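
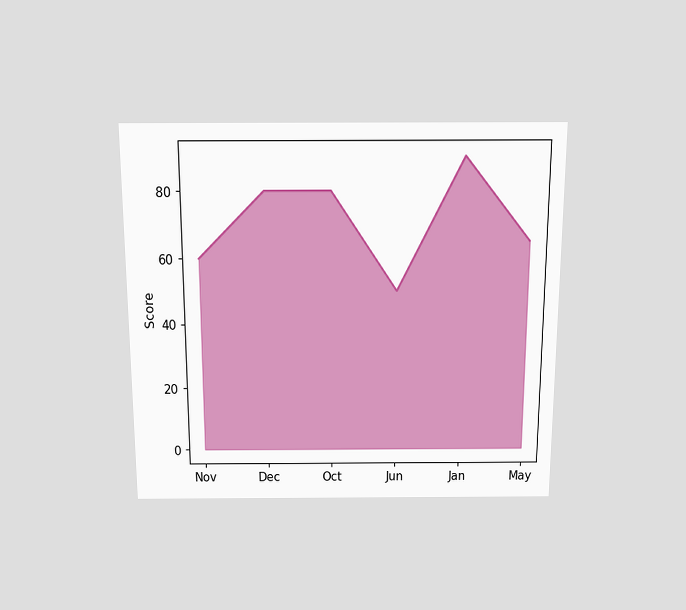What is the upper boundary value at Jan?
The chart is viewed slightly from above. At Jan the upper boundary is at 90.

90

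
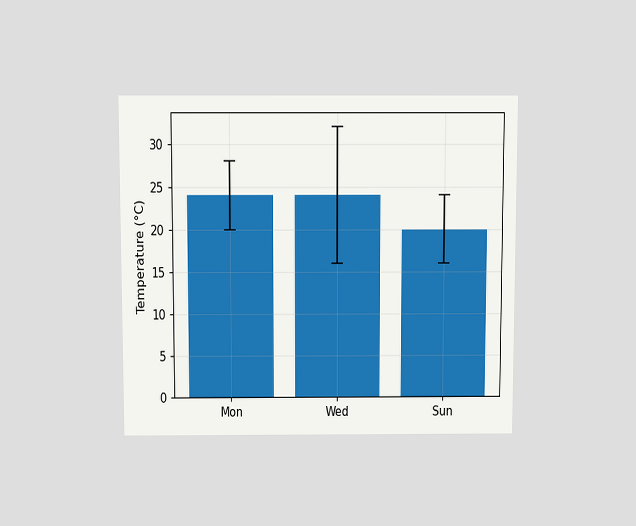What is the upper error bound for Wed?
The chart is viewed slightly from above. The Wed bar's upper whisker reaches 32°C.

32°C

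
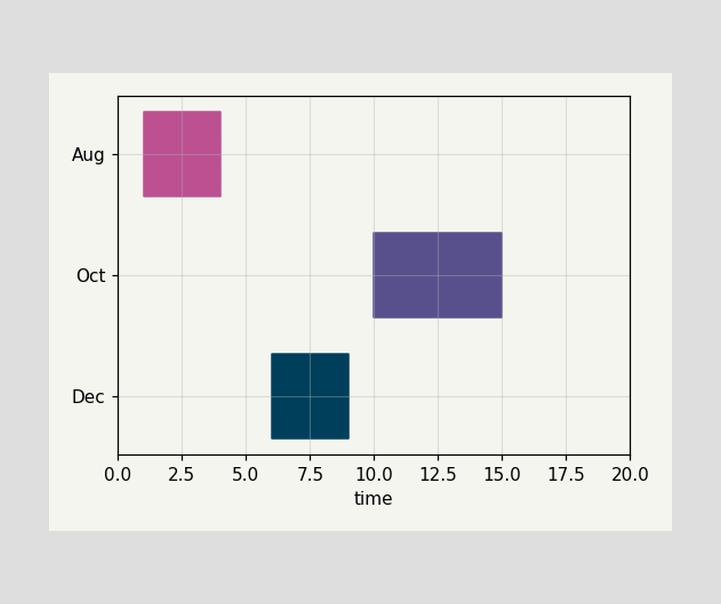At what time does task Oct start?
10

The Oct bar begins at t=10.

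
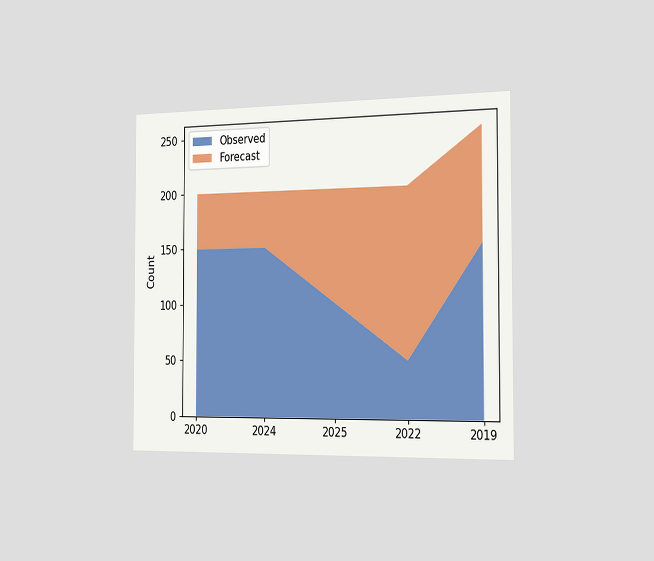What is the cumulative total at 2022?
The chart is viewed slightly from the right. The stacked total at 2022 reaches 200.

200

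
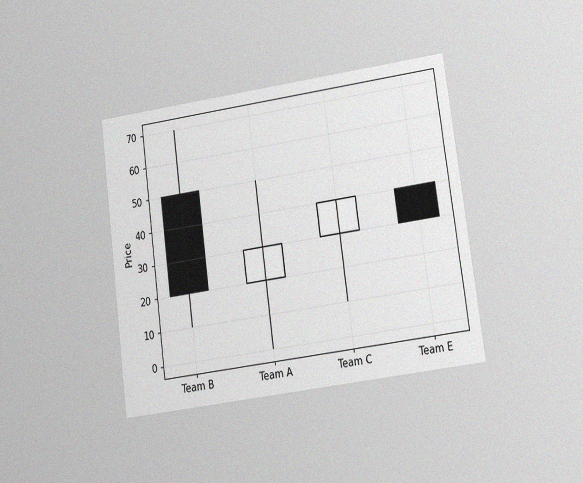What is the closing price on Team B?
20

The chart is tilted about 8° counter-clockwise and viewed at a slight angle, with some photo noise. The Team B candle closes at 20.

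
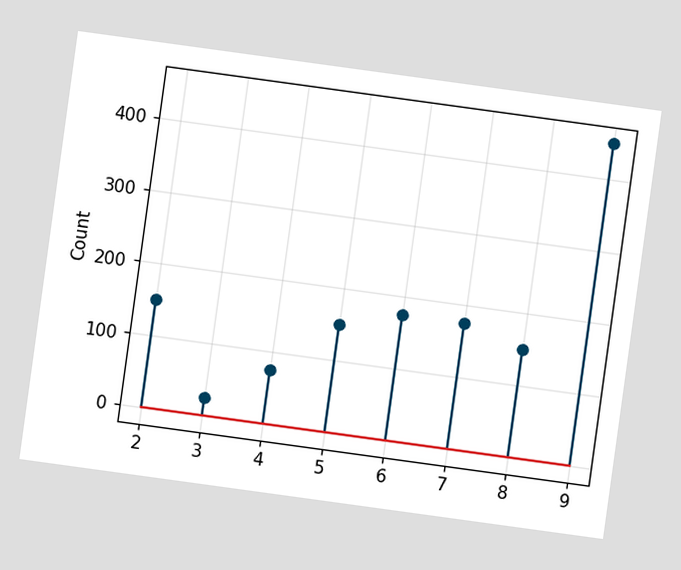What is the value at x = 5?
150

The chart is tilted about 8° clockwise. The stem at x=5 reaches 150.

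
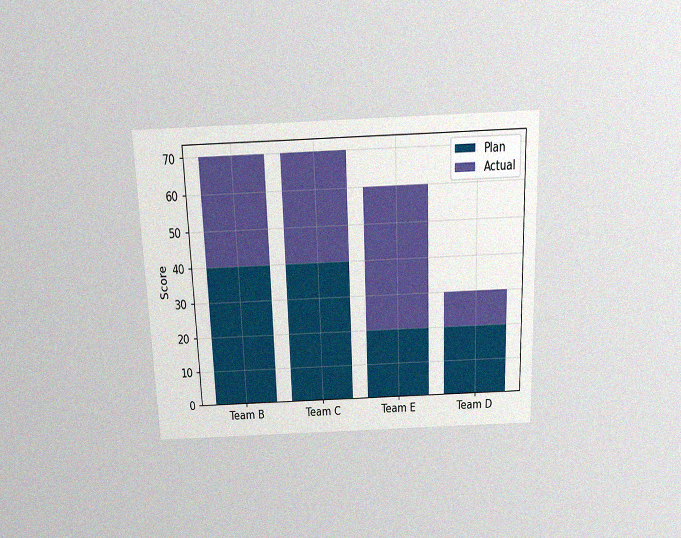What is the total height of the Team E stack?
The chart is tilted about 2° counter-clockwise and viewed slightly from above, with some photo noise. The Team E stack's top reaches 60 on the y-axis.

60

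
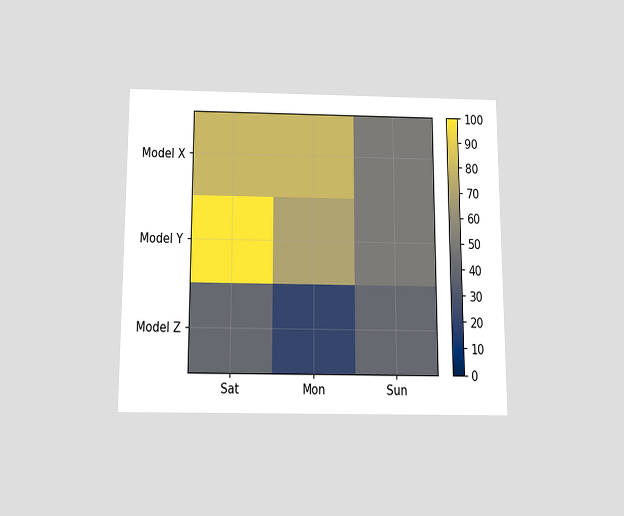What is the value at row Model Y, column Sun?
The chart is viewed slightly from below. Matching cell (Model Y, Sun) against the colorbar gives 50.

50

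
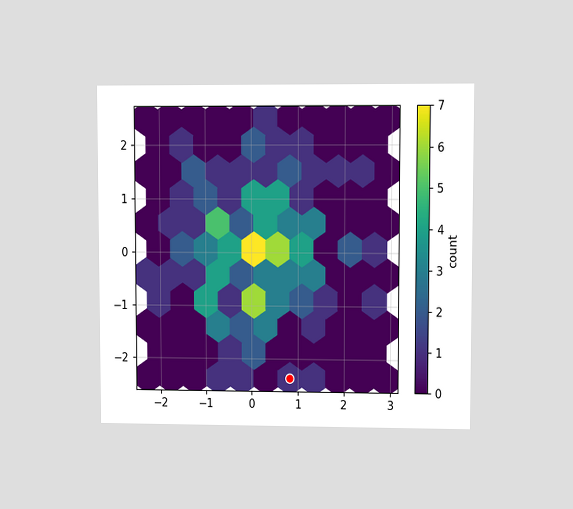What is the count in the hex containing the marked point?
The chart is viewed at a slight angle. The marked hex reads 1 on the colorbar.

1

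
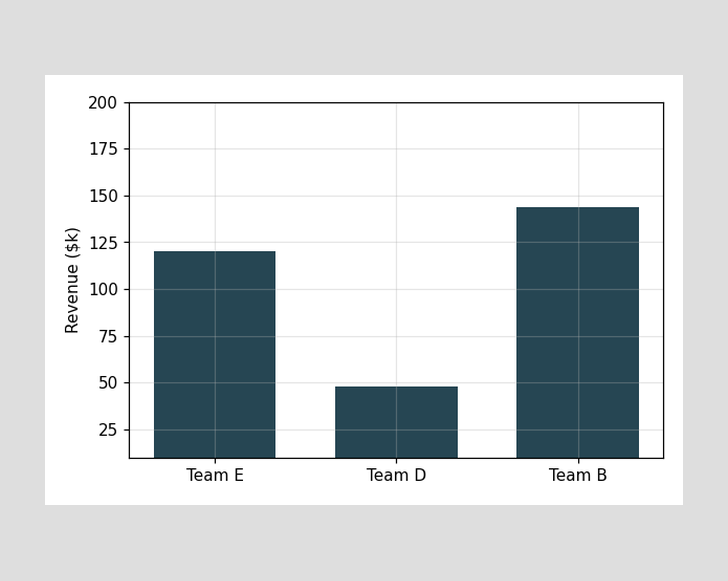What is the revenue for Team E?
$120k

Reading along the chart's y-axis, the Team E bar reaches $120k.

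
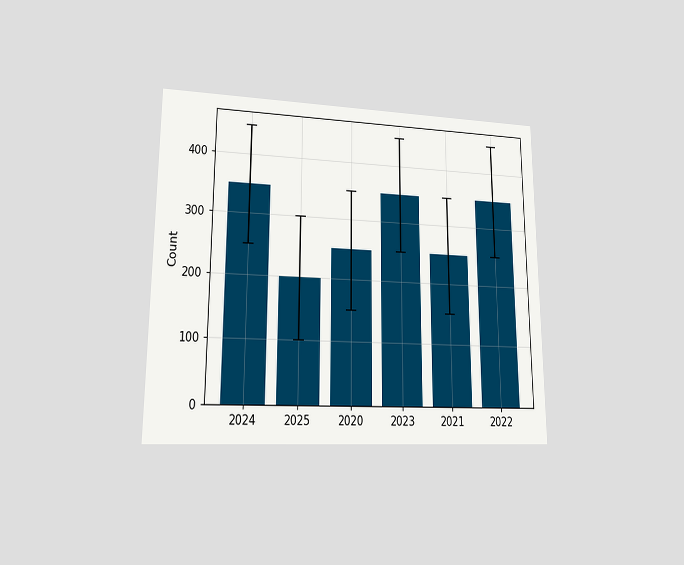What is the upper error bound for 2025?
300

The chart is viewed at a slight angle. The 2025 bar's upper whisker reaches 300.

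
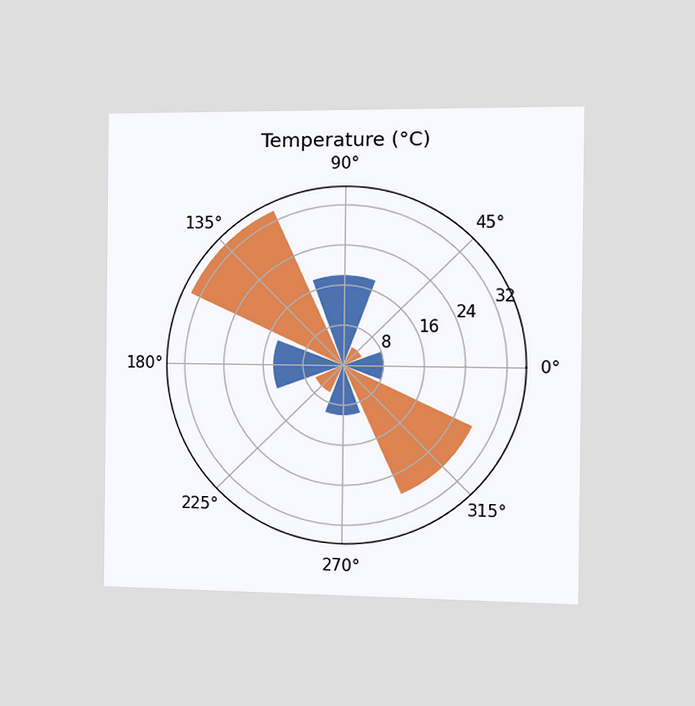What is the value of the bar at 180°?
14°C

The chart is viewed slightly from the right. The bar at 180° reaches 14°C on the radial axis.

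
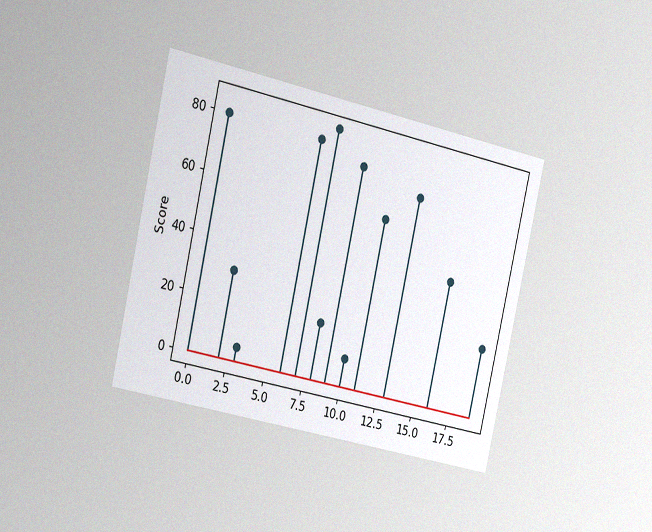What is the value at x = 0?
The chart is tilted about 13° clockwise and viewed slightly from the left, with some photo noise. The stem at x=0 reaches 80.

80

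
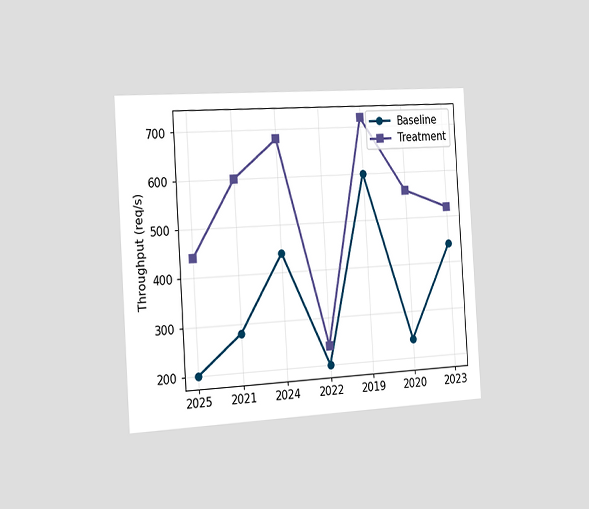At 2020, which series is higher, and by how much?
The chart is tilted about 4° counter-clockwise and viewed slightly from the left. At 2020, Treatment sits above the other line by 320req/s.

Treatment, by 320req/s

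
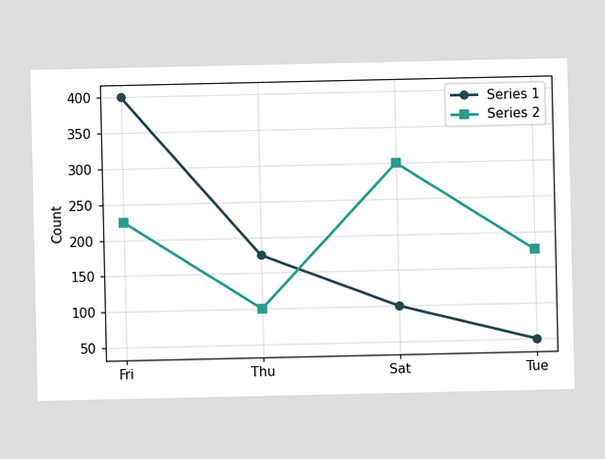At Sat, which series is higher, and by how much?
Series 2, by 200

At Sat, Series 2 sits above the other line by 200.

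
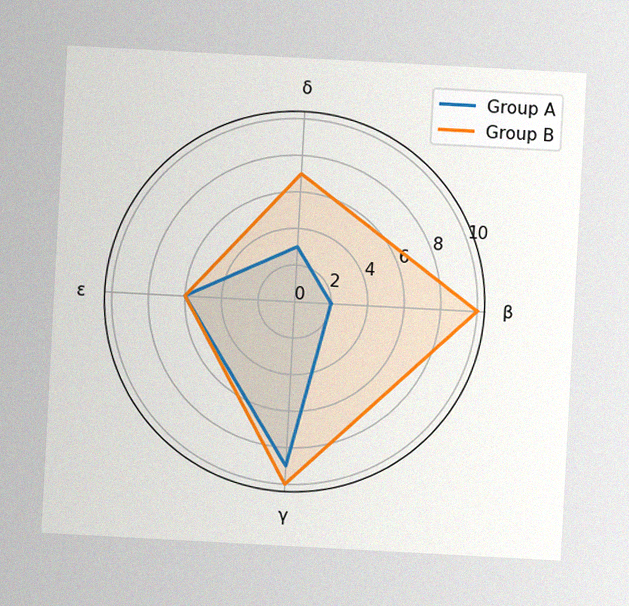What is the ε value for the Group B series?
The chart is tilted about 3° clockwise, with some photo noise. On the ε axis, Group B reaches 6.

6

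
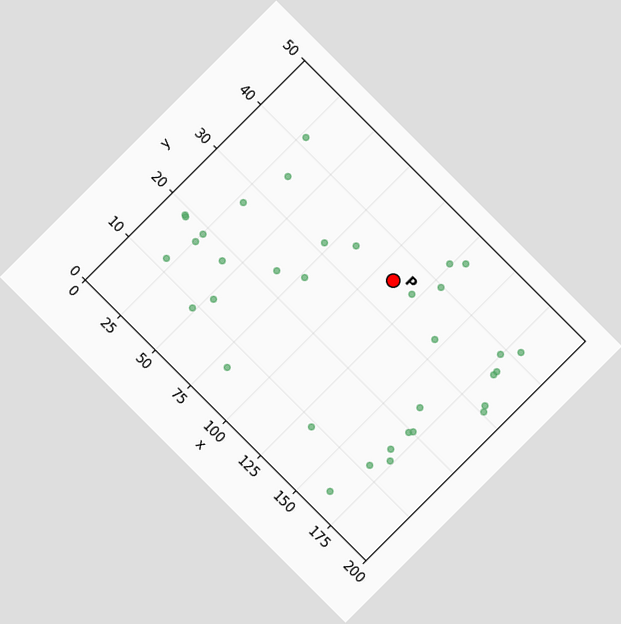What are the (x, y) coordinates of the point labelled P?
The chart is tilted about 45° clockwise. Following the gridlines from P to each axis, P sits at (110, 35).

(110, 35)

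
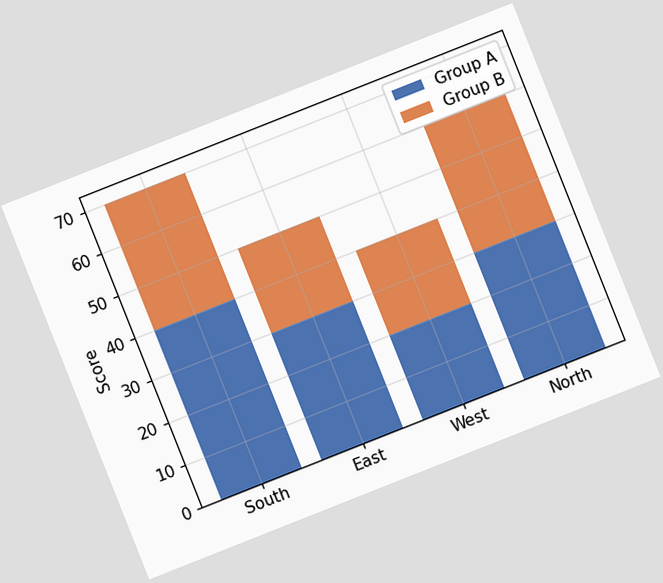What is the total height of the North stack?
60

The chart is tilted about 22° counter-clockwise. The North stack's top reaches 60 on the y-axis.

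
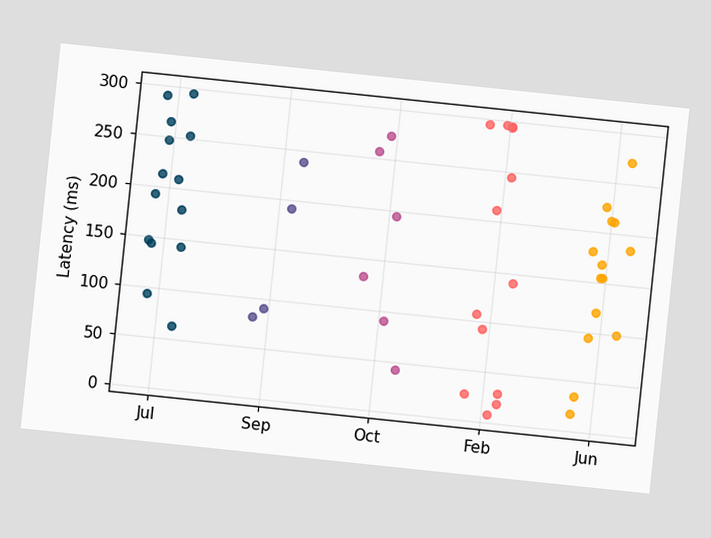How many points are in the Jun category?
14

The chart is tilted about 6° clockwise. Counting the markers in the Jun column gives 14.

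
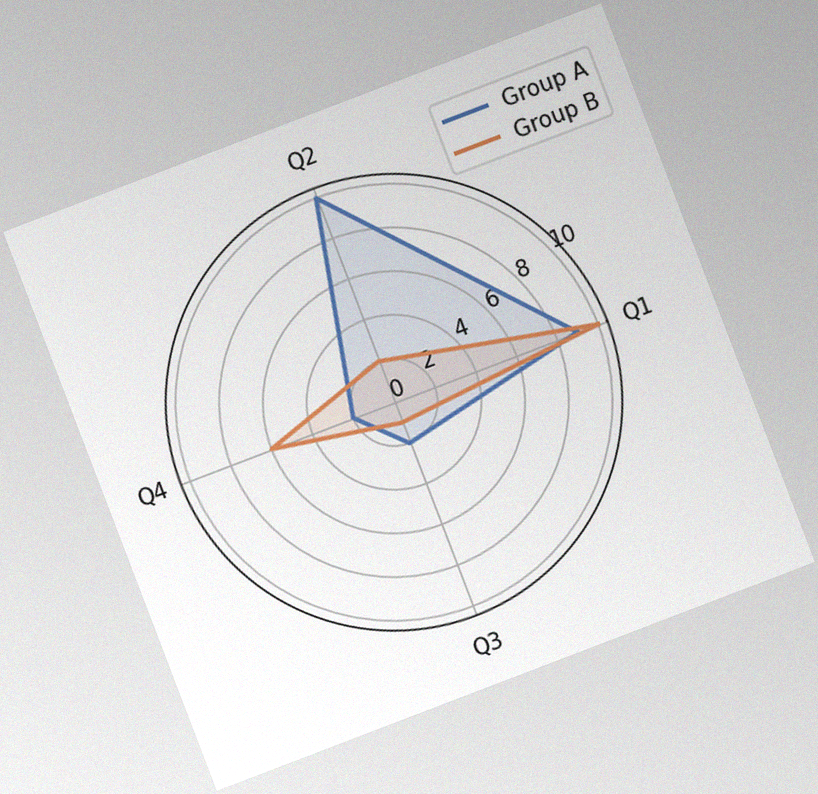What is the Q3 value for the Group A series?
The chart is tilted about 21° counter-clockwise, with some photo noise. On the Q3 axis, Group A reaches 2.

2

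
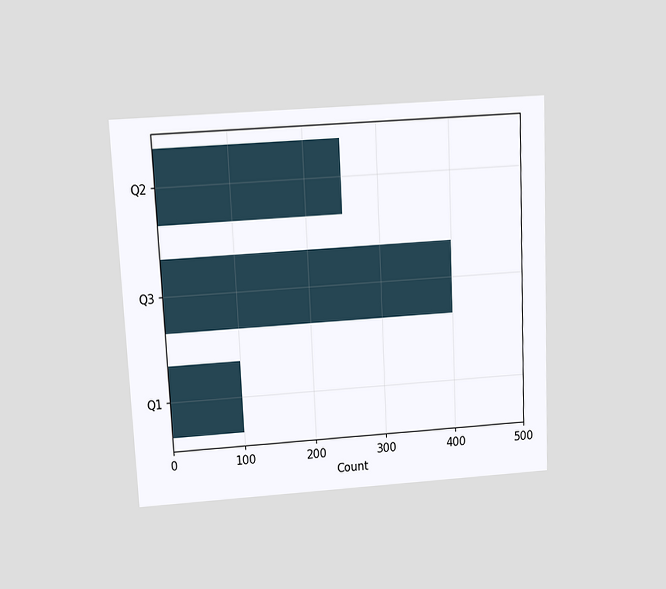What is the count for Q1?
The chart is tilted about 3° counter-clockwise and viewed slightly from above. Reading along the chart's x-axis, the Q1 bar reaches 100.

100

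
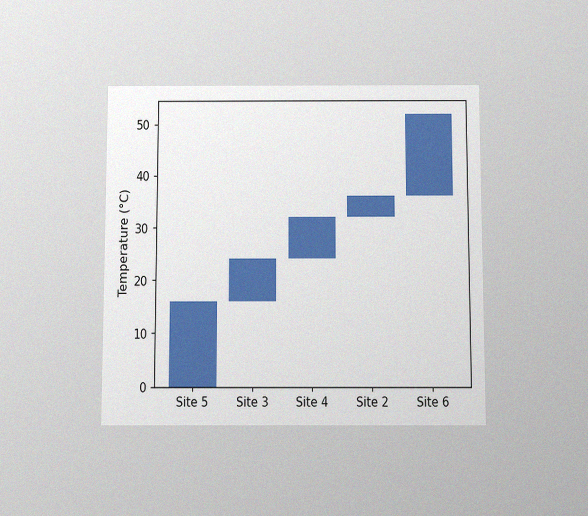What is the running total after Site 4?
32°C

The chart is viewed slightly from below, with some photo noise. After Site 4 the running total reaches 32°C.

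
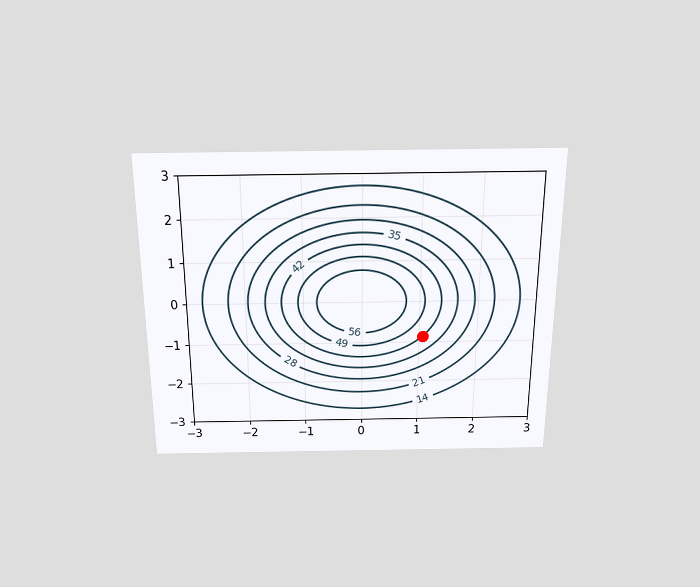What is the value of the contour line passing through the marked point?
42

The chart is viewed slightly from above. The marked point sits on the contour labelled 42.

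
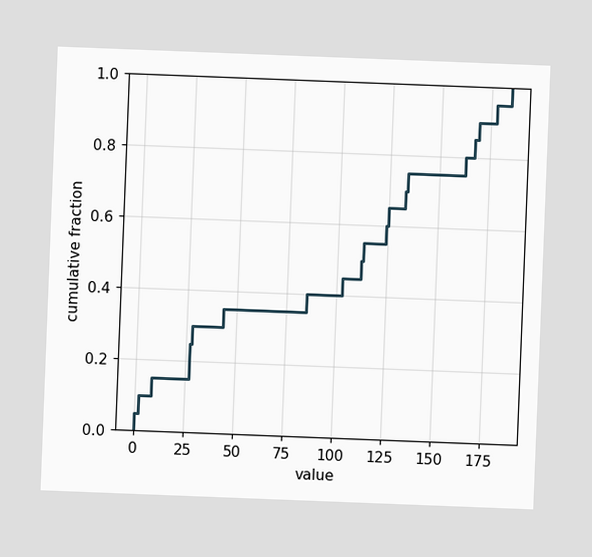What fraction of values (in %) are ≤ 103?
45%

The chart is tilted about 2° clockwise. At x=103 the ECDF step is at 45%.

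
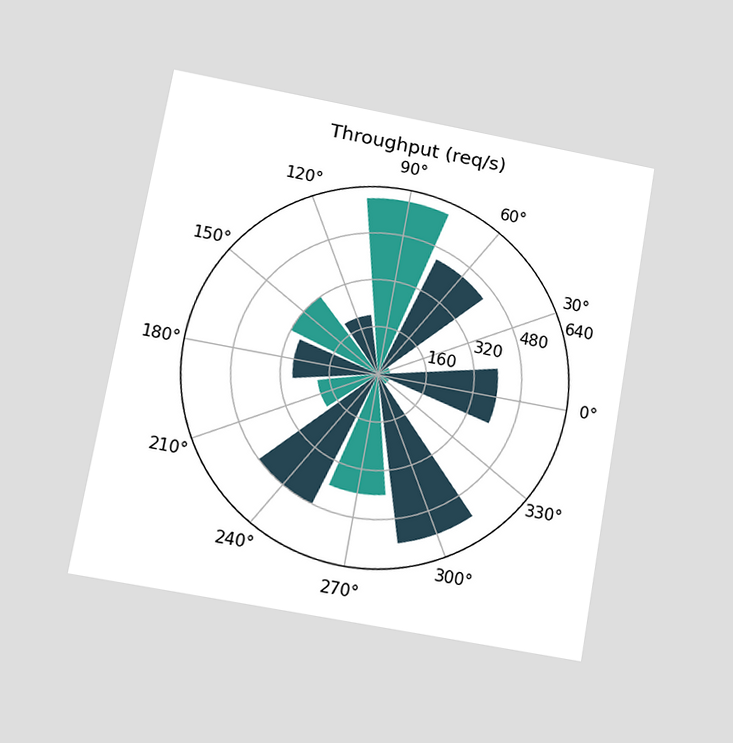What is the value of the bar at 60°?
The chart is tilted about 10° clockwise and viewed at a slight angle. The bar at 60° reaches 440req/s on the radial axis.

440req/s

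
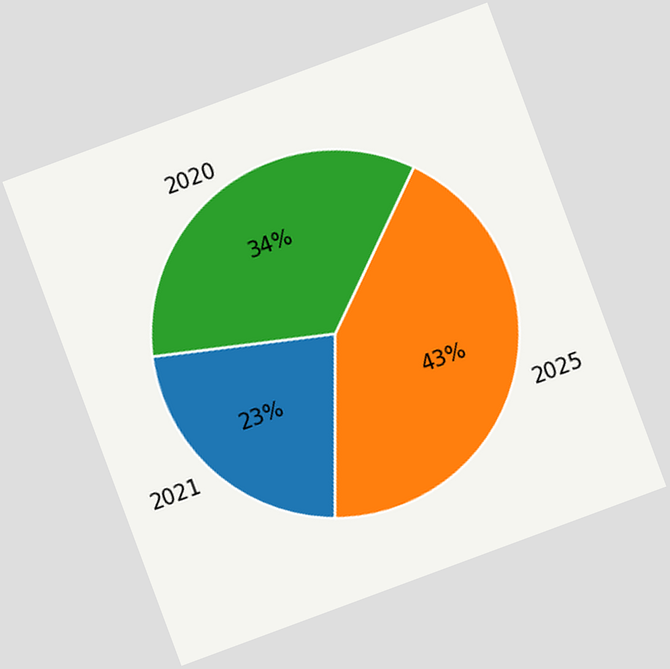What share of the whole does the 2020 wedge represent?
34%

The chart is tilted about 20° counter-clockwise. The 2020 slice takes up 34% of the pie.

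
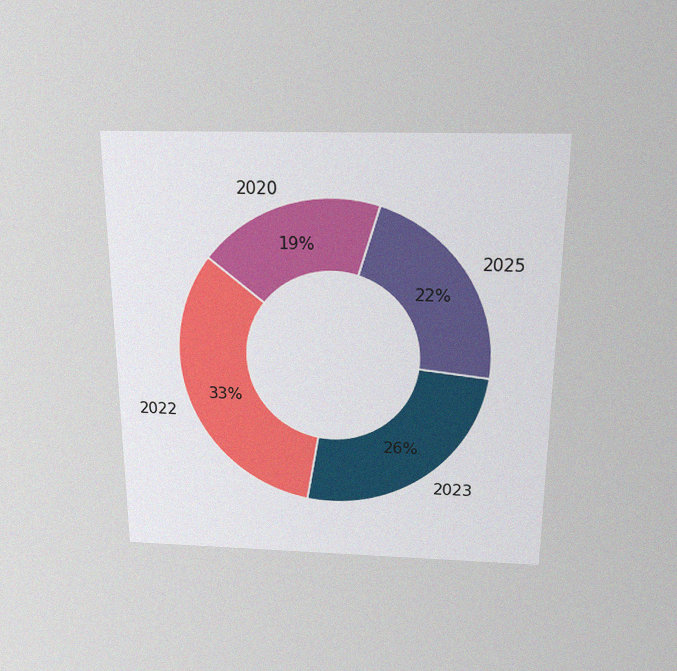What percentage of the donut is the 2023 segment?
26%

The chart is viewed slightly from above, with some photo noise. The 2023 segment takes up 26% of the ring.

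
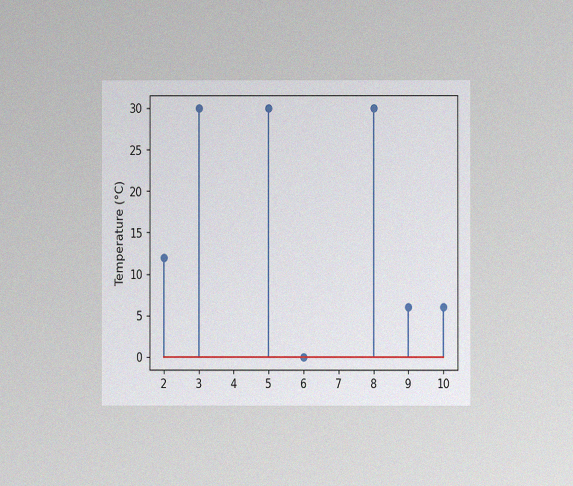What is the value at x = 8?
30°C

The chart is viewed at a slight angle, with some photo noise. The stem at x=8 reaches 30°C.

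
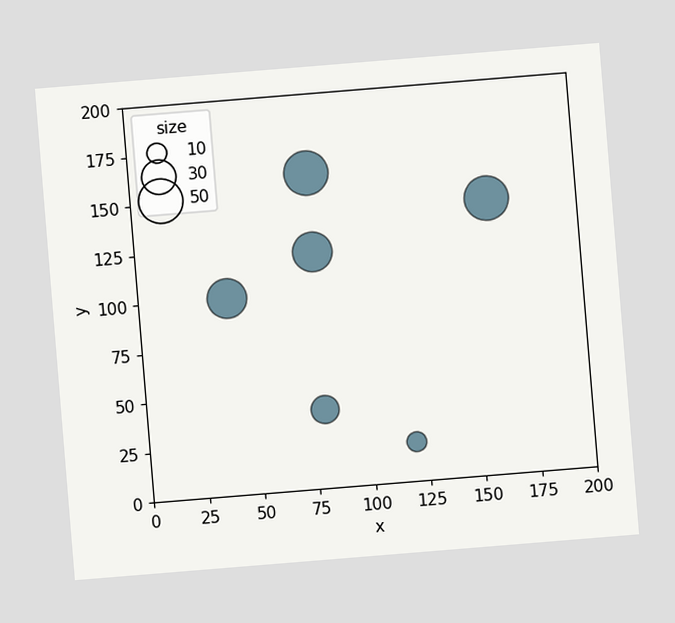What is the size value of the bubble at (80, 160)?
The chart is tilted about 5° counter-clockwise. Matching the bubble at (80, 160) against the size legend gives 50.

50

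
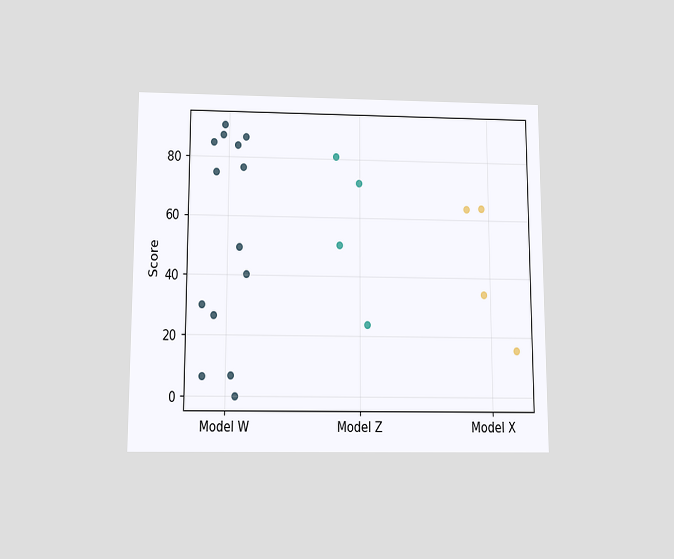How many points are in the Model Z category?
The chart is viewed slightly from below. Counting the markers in the Model Z column gives 4.

4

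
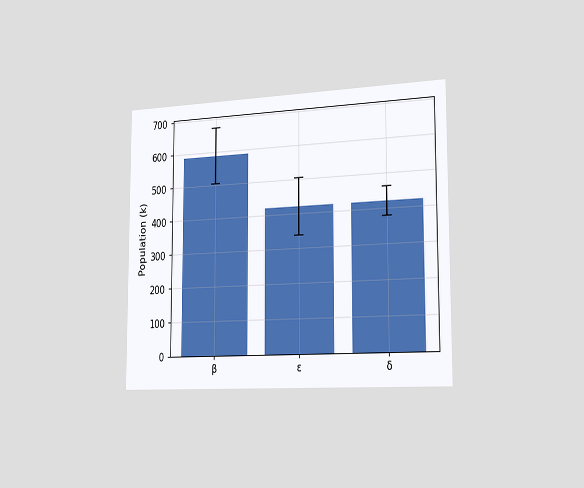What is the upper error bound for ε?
504k

The chart is viewed slightly from the right. The ε bar's upper whisker reaches 504k.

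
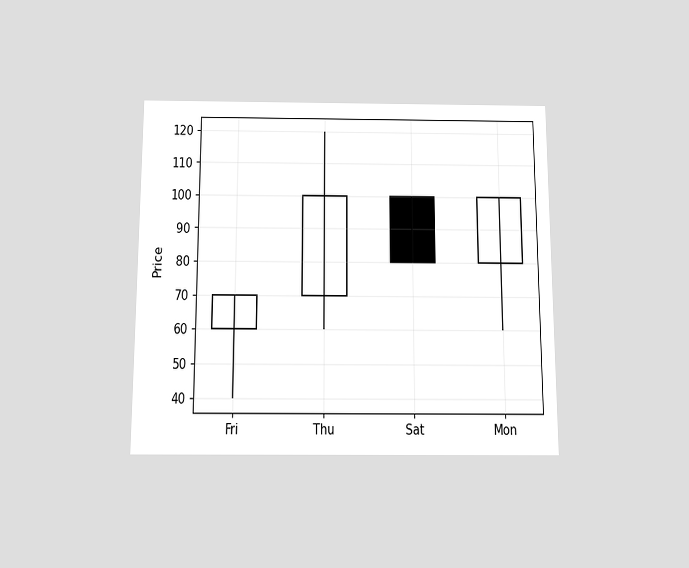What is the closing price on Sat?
The chart is viewed slightly from below. The Sat candle closes at 80.

80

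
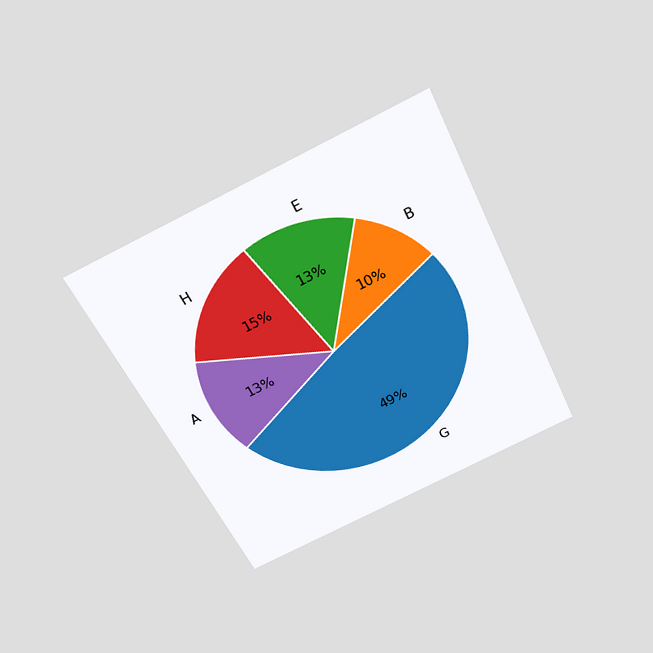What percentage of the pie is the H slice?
15%

The chart is tilted about 26° counter-clockwise and viewed slightly from above. The H slice takes up 15% of the pie.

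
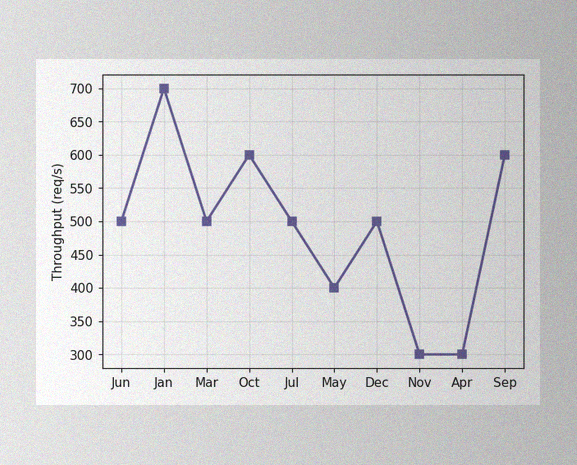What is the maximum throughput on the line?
The image has some photo noise and uneven lighting. The highest point is at Jan, and reading across to the y-axis gives 700req/s.

700req/s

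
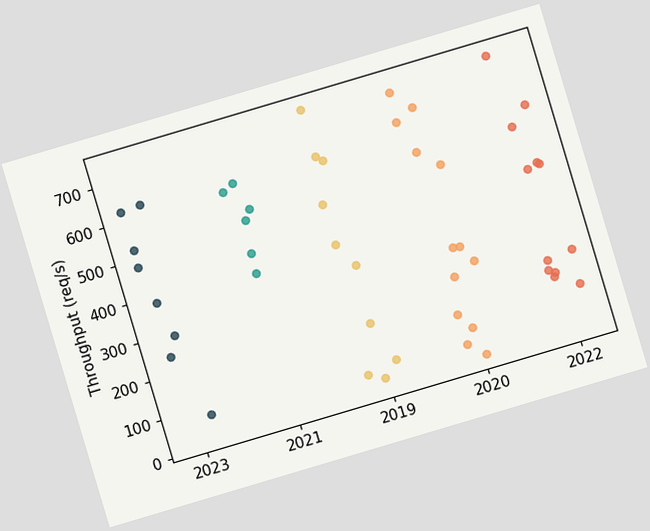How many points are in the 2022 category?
12

The chart is tilted about 17° counter-clockwise. Counting the markers in the 2022 column gives 12.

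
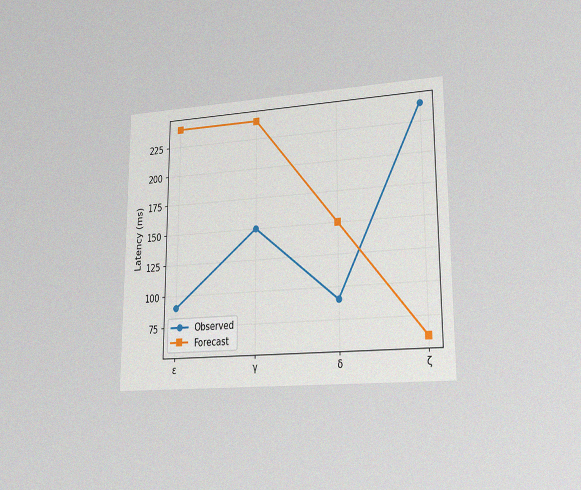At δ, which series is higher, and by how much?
Forecast, by 60ms

The chart is viewed slightly from the right, with some photo noise. At δ, Forecast sits above the other line by 60ms.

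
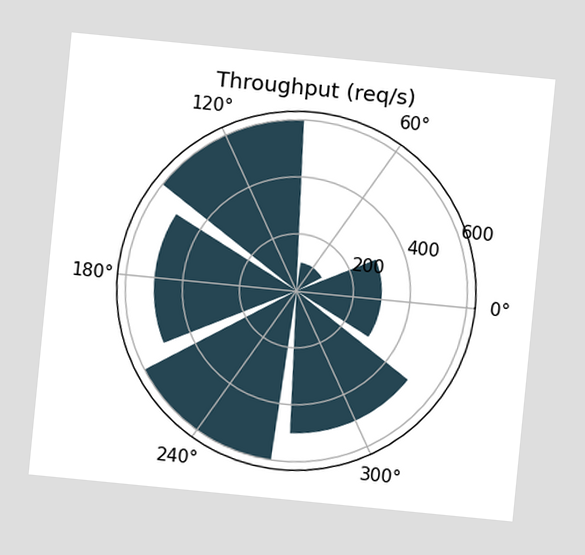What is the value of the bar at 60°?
100req/s

The chart is tilted about 6° clockwise. The bar at 60° reaches 100req/s on the radial axis.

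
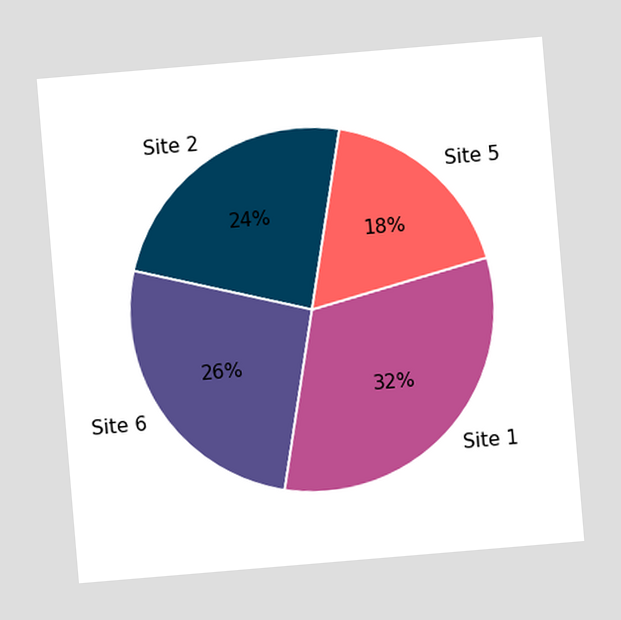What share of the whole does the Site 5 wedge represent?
The chart is tilted about 5° counter-clockwise. The Site 5 slice takes up 18% of the pie.

18%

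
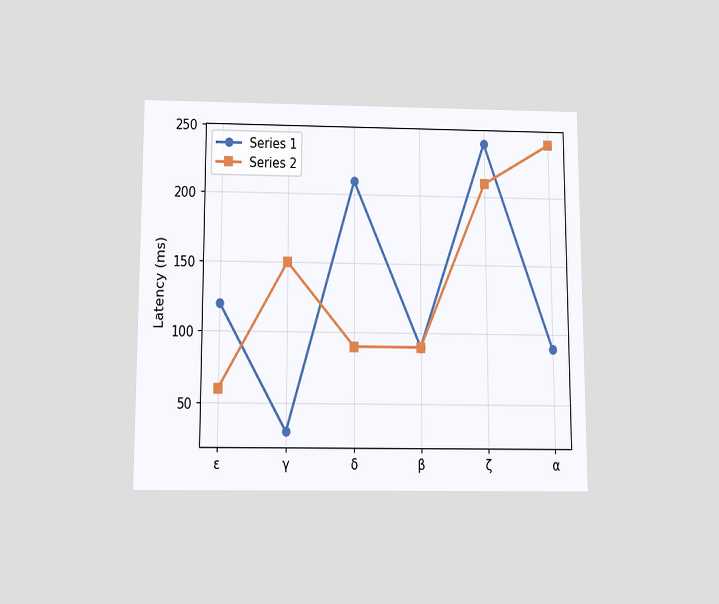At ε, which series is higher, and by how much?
Series 1, by 60ms

The chart is viewed slightly from below. At ε, Series 1 sits above the other line by 60ms.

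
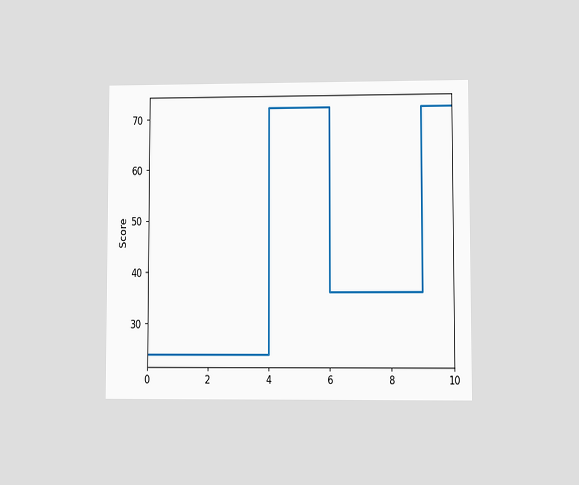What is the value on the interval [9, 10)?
The chart is viewed at a slight angle. On [9, 10) the step sits at 72.

72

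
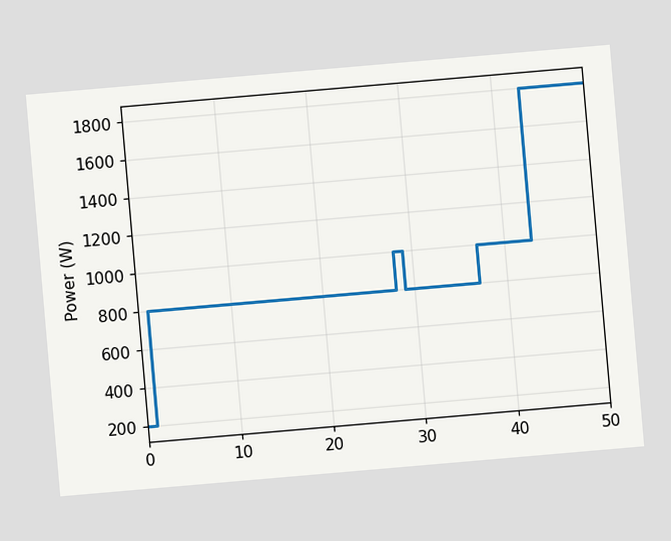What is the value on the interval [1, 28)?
800W

The chart is tilted about 5° counter-clockwise. On [1, 28) the step sits at 800W.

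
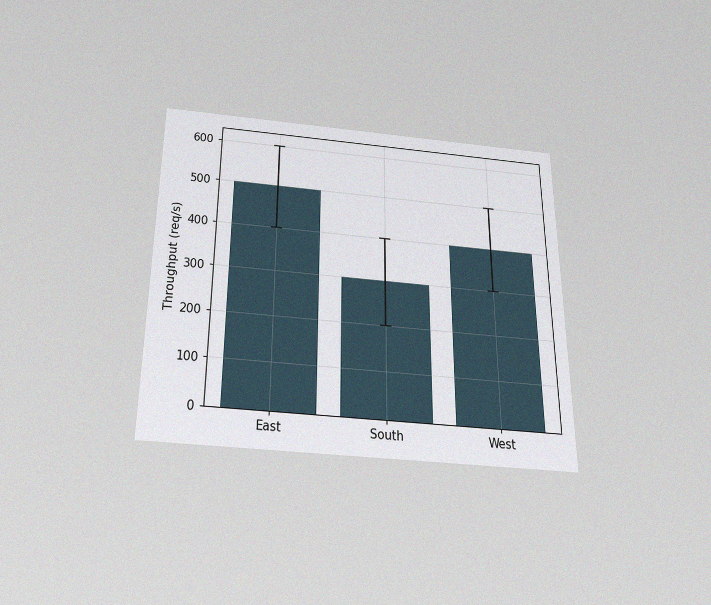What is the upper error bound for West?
500req/s

The chart is viewed slightly from below, with some photo noise. The West bar's upper whisker reaches 500req/s.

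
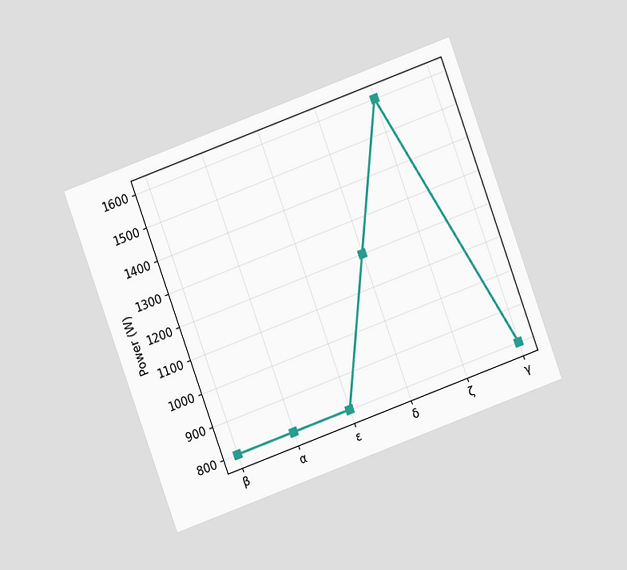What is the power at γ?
The chart is tilted about 20° counter-clockwise and viewed at a slight angle. At γ, the line is at 800W.

800W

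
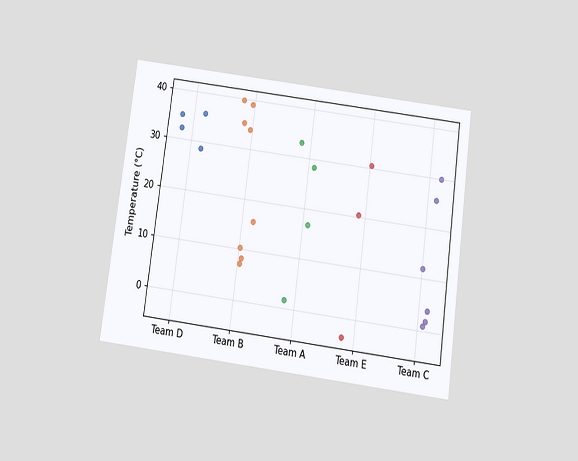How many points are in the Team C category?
6

The chart is tilted about 8° clockwise and viewed slightly from below. Counting the markers in the Team C column gives 6.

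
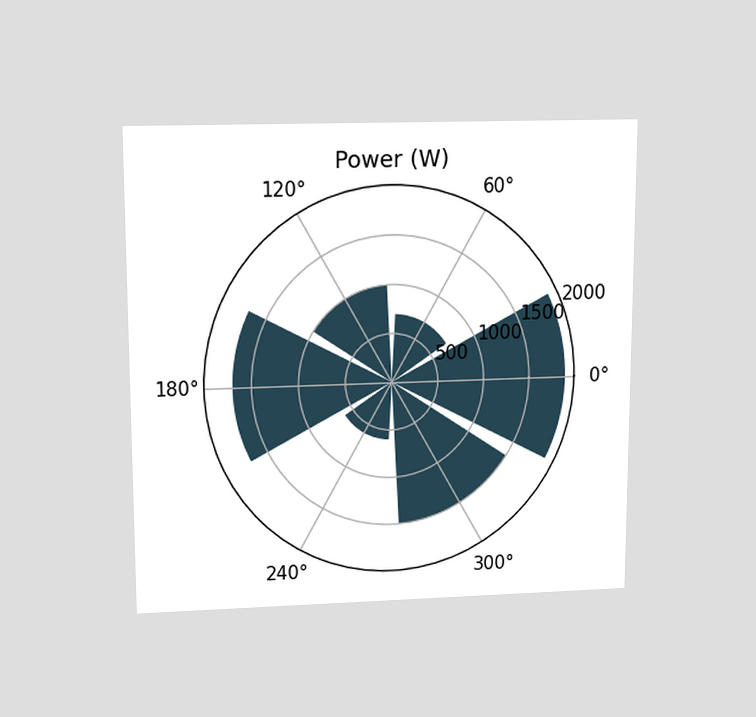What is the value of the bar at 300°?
The chart is viewed slightly from above. The bar at 300° reaches 1500W on the radial axis.

1500W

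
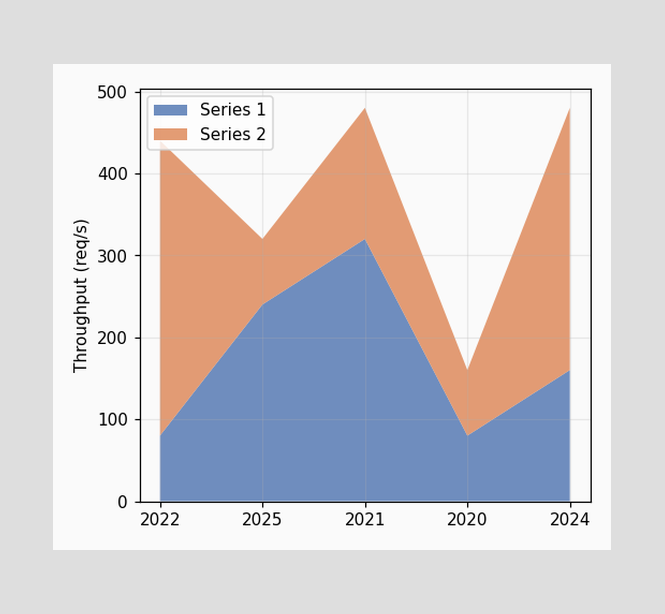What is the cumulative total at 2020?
160req/s

The stacked total at 2020 reaches 160req/s.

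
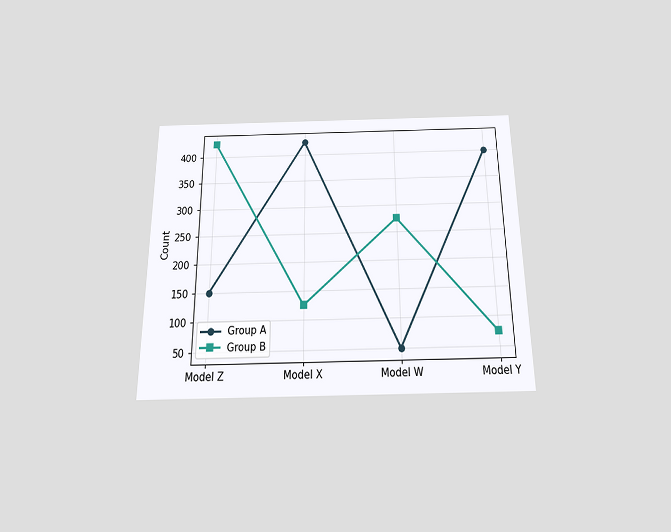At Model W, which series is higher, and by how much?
The chart is viewed slightly from below. At Model W, Group B sits above the other line by 225.

Group B, by 225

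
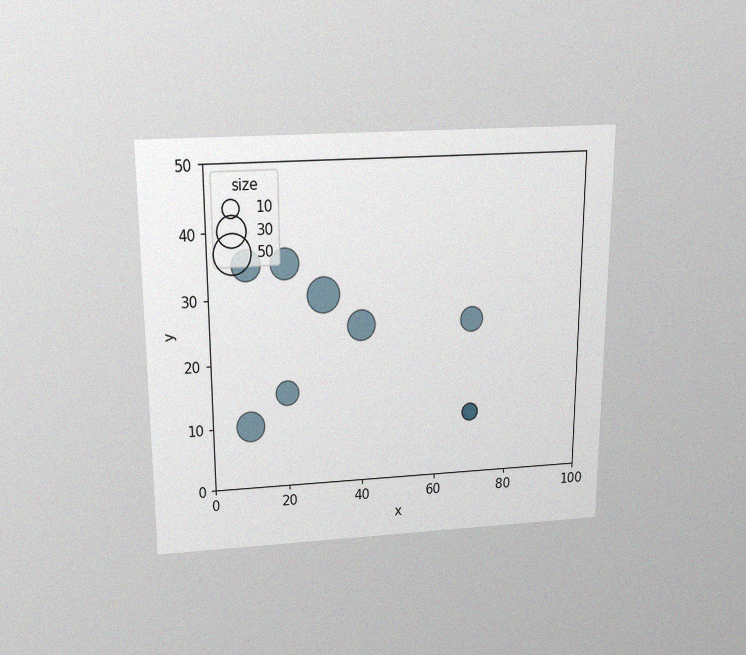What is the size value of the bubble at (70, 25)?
The chart is viewed slightly from above, with some photo noise. Matching the bubble at (70, 25) against the size legend gives 20.

20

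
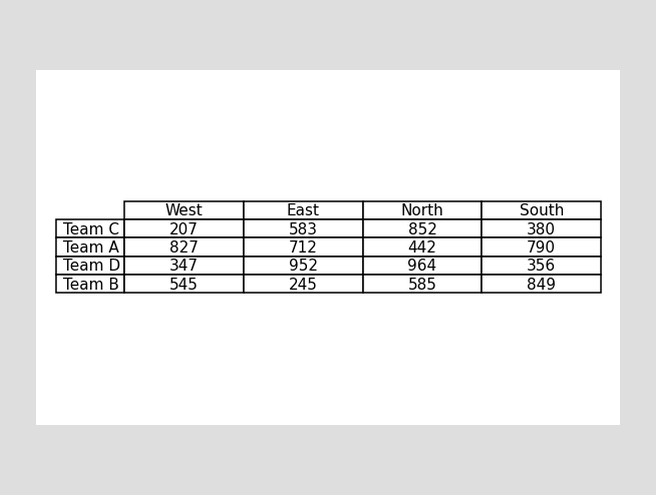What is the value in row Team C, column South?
The (Team C, South) cell reads 380.

380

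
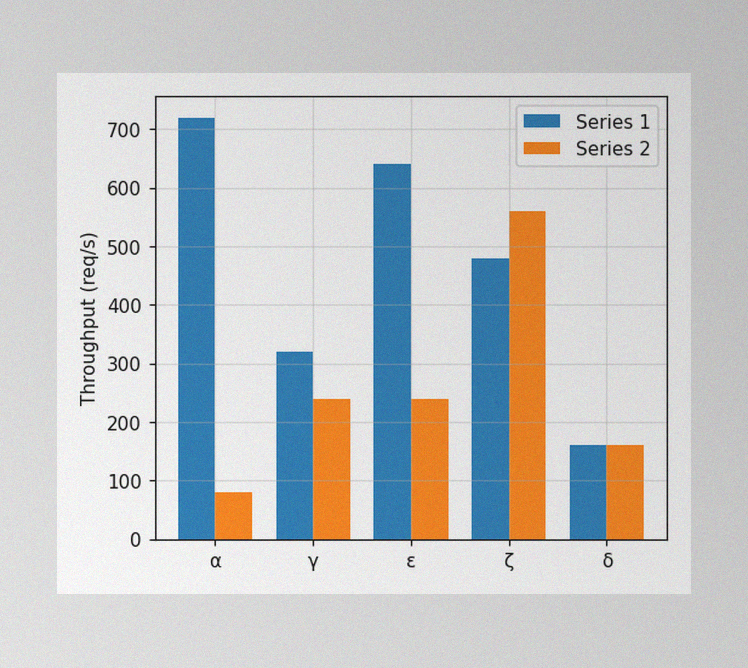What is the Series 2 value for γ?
240req/s

The image has some photo noise and uneven lighting. The Series 2 bar at γ reaches 240req/s on the y-axis.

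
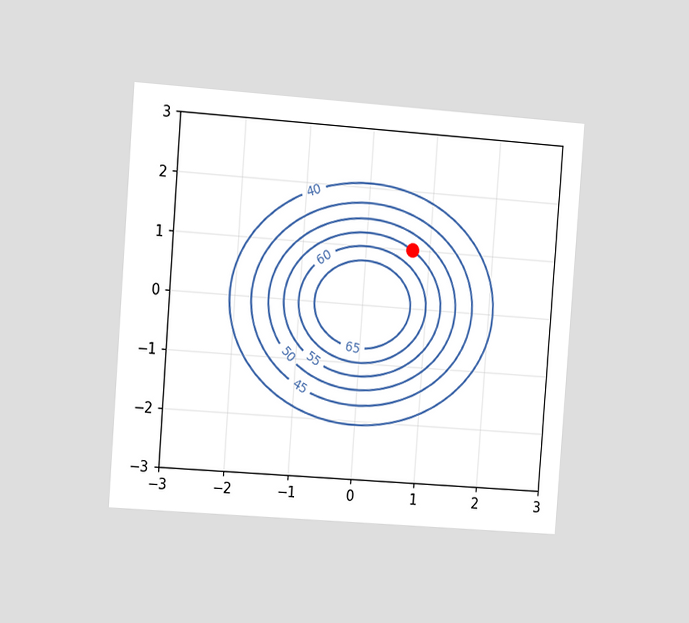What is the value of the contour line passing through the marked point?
55

The chart is tilted about 4° clockwise and viewed slightly from the left. The marked point sits on the contour labelled 55.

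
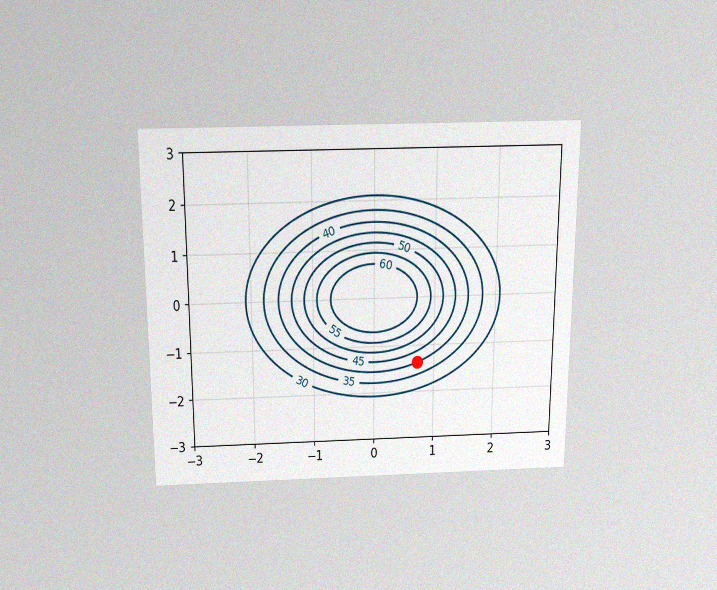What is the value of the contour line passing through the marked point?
The chart is viewed slightly from above, with some photo noise. The marked point sits on the contour labelled 40.

40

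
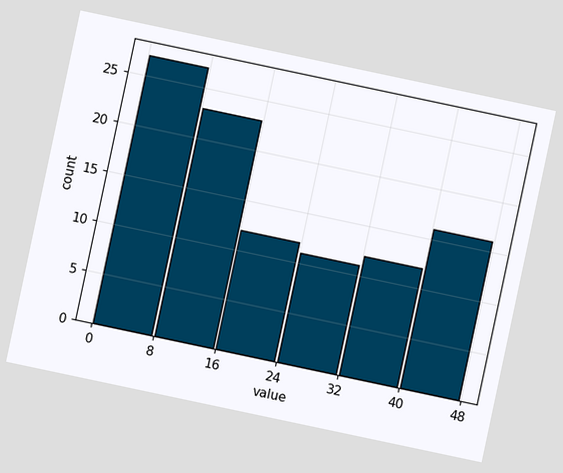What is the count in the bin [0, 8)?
The chart is tilted about 12° clockwise. The [0, 8) bin has height 27.

27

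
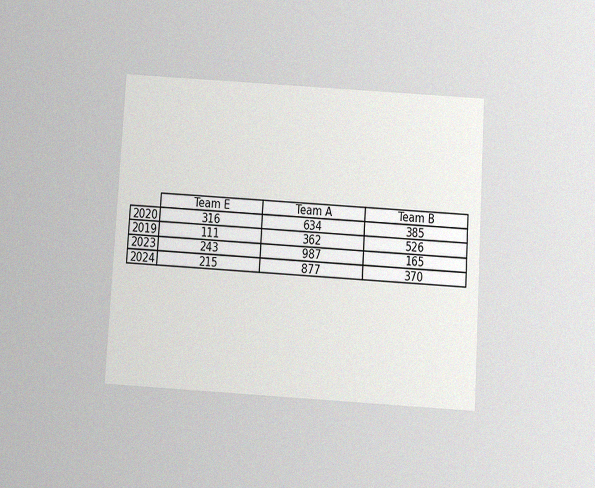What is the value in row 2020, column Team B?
The chart is tilted about 3° clockwise and viewed slightly from below, with some photo noise. The (2020, Team B) cell reads 385.

385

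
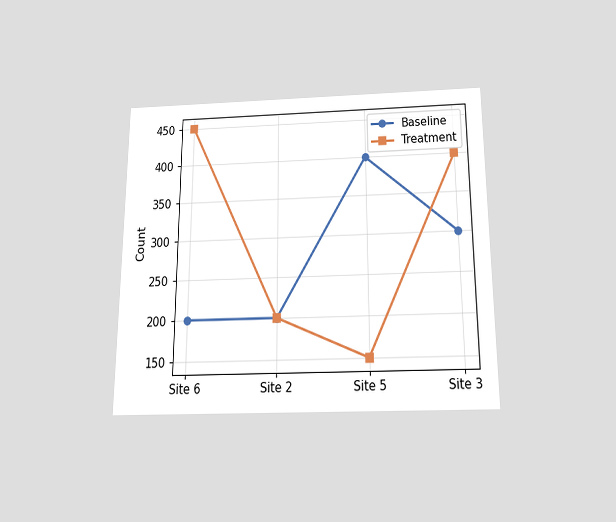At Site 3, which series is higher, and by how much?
The chart is viewed slightly from below. At Site 3, Treatment sits above the other line by 100.

Treatment, by 100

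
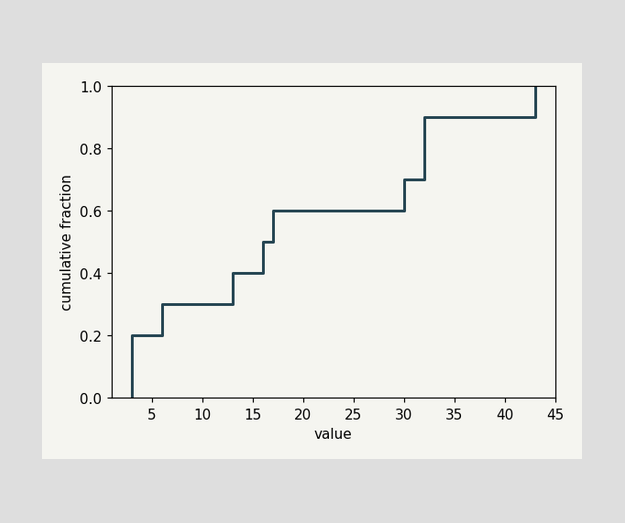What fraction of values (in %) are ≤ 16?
50%

At x=16 the ECDF step is at 50%.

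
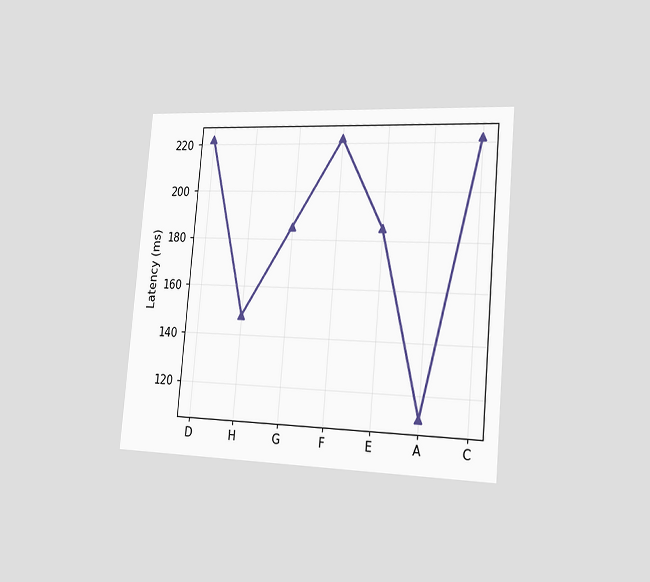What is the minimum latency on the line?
111ms

The chart is tilted about 5° clockwise and viewed slightly from the right. The lowest point is at A, and reading across to the y-axis gives 111ms.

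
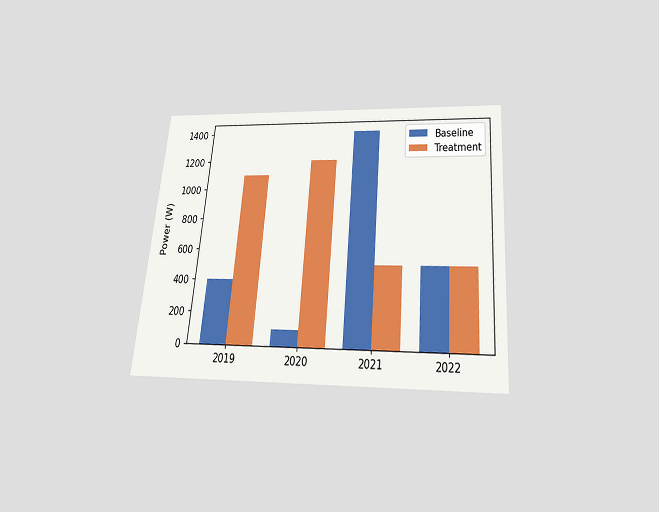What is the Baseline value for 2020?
The chart is tilted about 5° clockwise and viewed slightly from below. The Baseline bar at 2020 reaches 100W on the y-axis.

100W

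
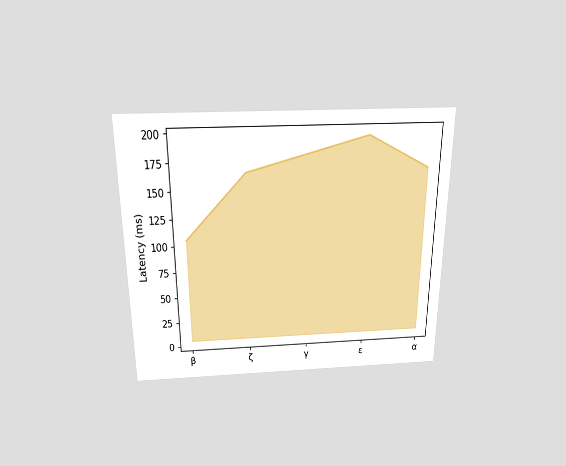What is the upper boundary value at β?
The chart is viewed slightly from above. At β the upper boundary is at 105ms.

105ms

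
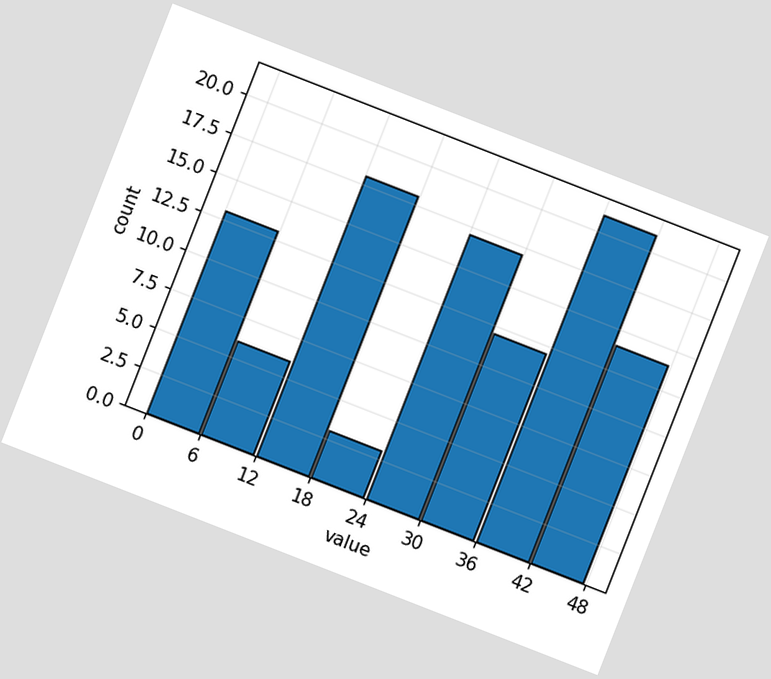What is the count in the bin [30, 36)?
The chart is tilted about 21° clockwise. The [30, 36) bin has height 12.

12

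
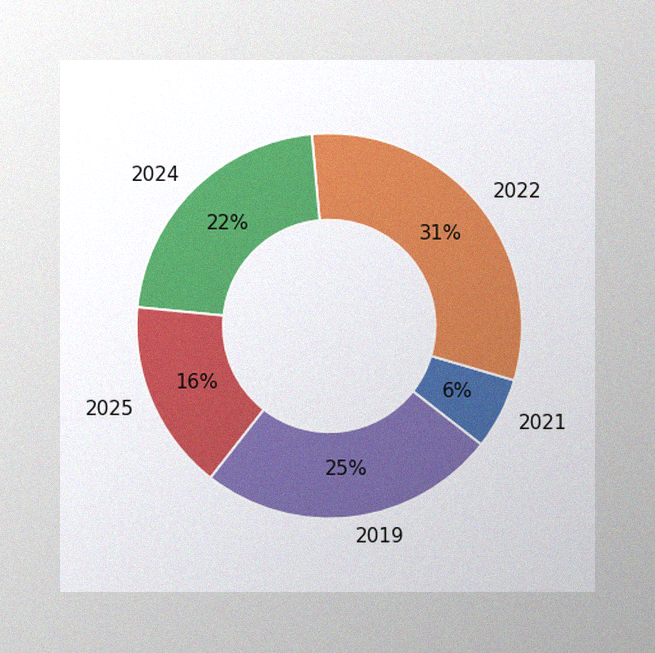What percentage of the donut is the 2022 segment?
31%

The image has some photo noise and uneven lighting. The 2022 segment takes up 31% of the ring.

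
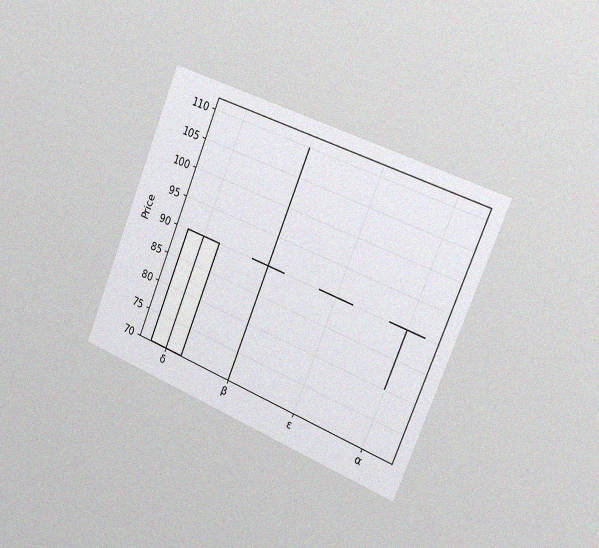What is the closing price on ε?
90

The chart is tilted about 22° clockwise and viewed slightly from the right, with some photo noise. The ε candle closes at 90.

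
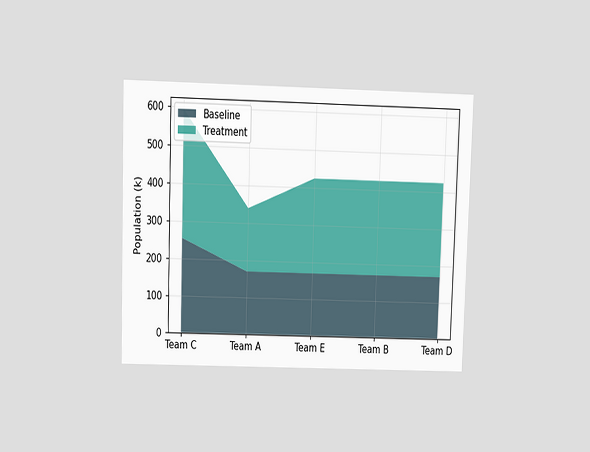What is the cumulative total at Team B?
425k

The chart is viewed slightly from above. The stacked total at Team B reaches 425k.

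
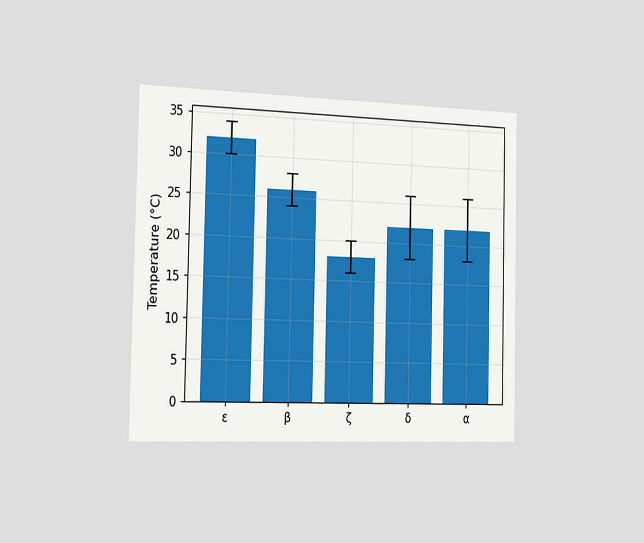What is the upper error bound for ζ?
20°C

The chart is viewed slightly from the left. The ζ bar's upper whisker reaches 20°C.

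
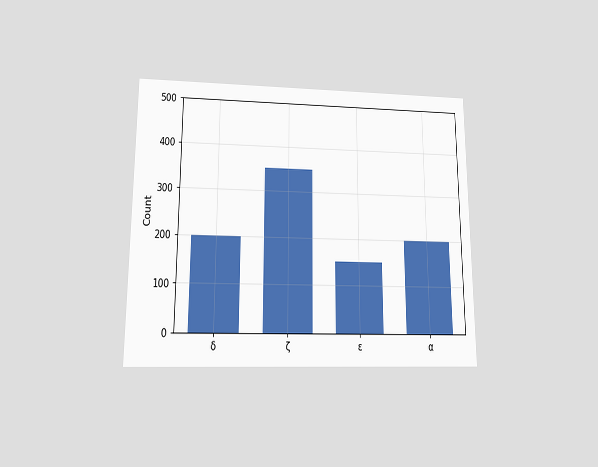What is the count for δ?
200

The chart is viewed slightly from below. Reading along the chart's y-axis, the δ bar reaches 200.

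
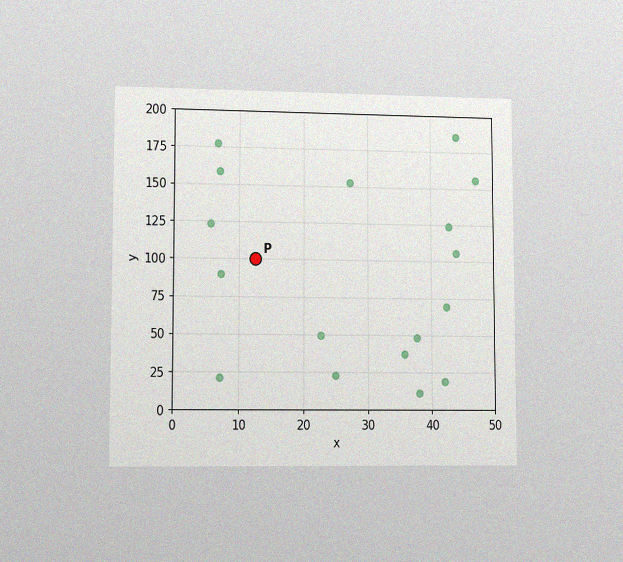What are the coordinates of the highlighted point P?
(12.5, 100)

The chart is viewed at a slight angle, with some photo noise. Following the gridlines from P to each axis, P sits at (12.5, 100).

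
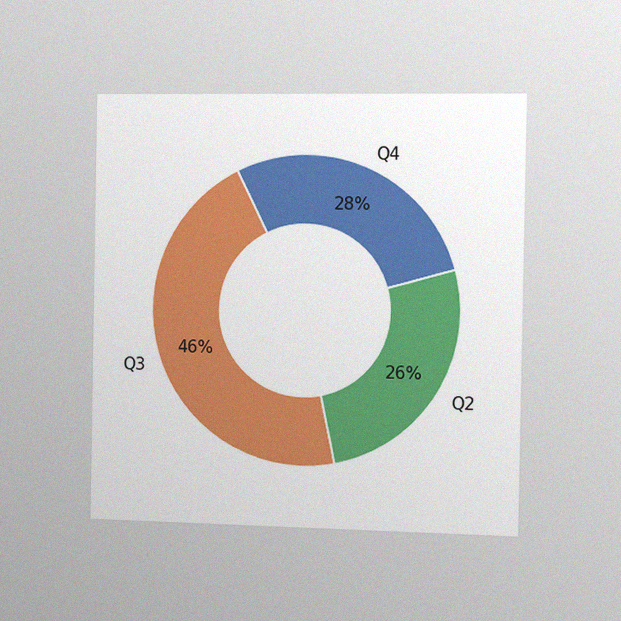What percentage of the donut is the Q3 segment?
The chart is viewed slightly from the right, with some photo noise. The Q3 segment takes up 46% of the ring.

46%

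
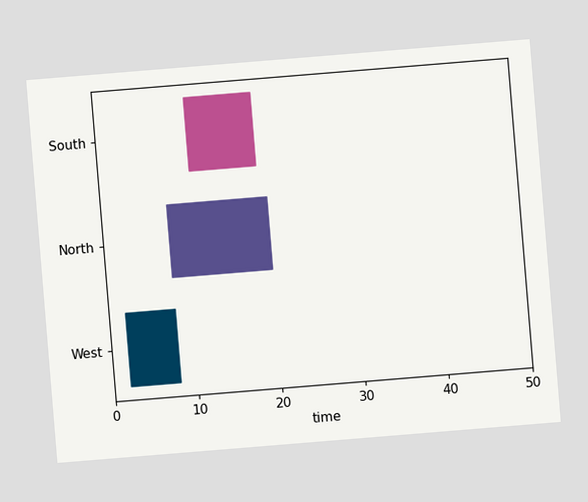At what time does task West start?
2

The chart is tilted about 5° counter-clockwise. The West bar begins at t=2.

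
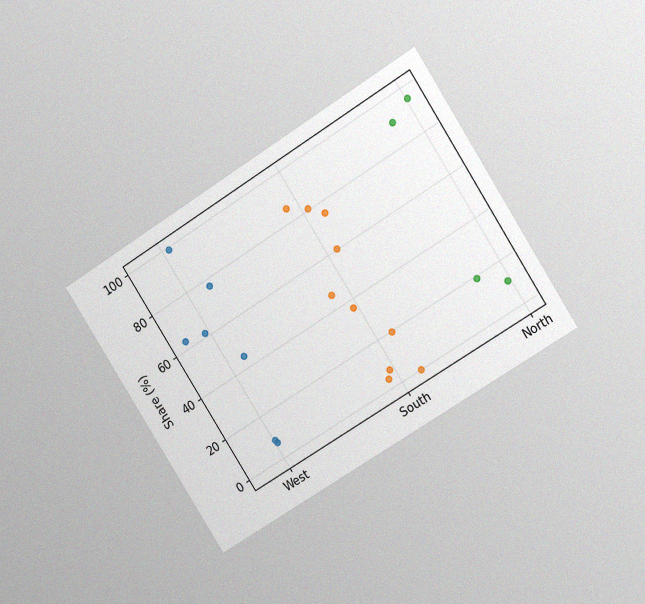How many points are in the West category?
The chart is tilted about 32° counter-clockwise and viewed at a slight angle, with some photo noise. Counting the markers in the West column gives 7.

7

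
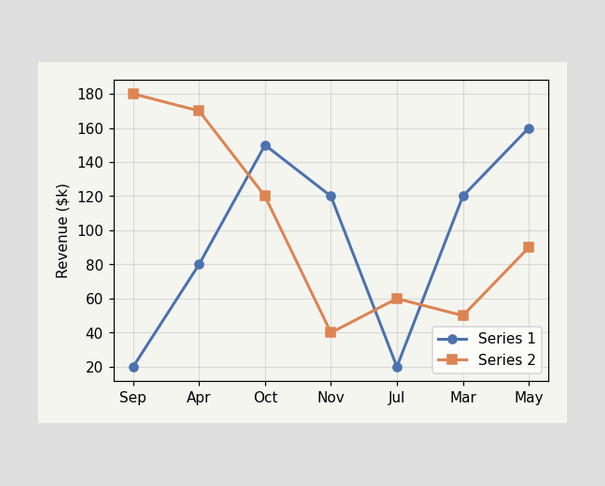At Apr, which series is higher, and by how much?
At Apr, Series 2 sits above the other line by $90k.

Series 2, by $90k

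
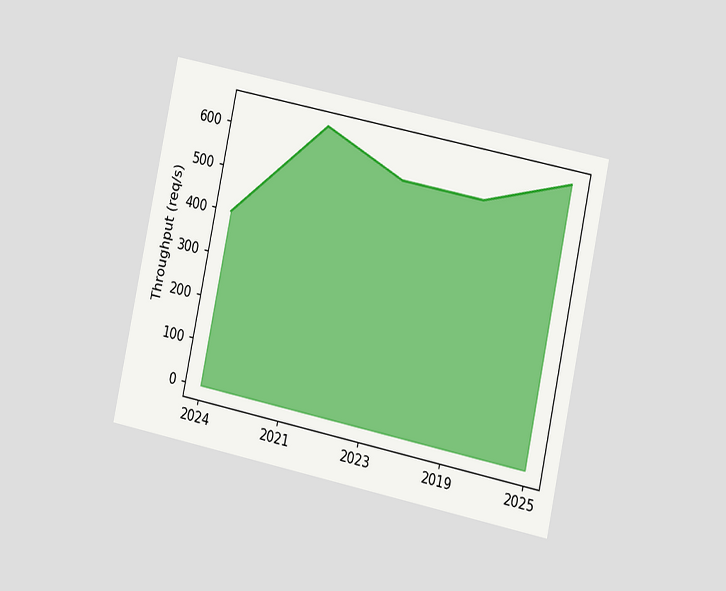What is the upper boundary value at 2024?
The chart is tilted about 12° clockwise and viewed slightly from the right. At 2024 the upper boundary is at 400req/s.

400req/s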